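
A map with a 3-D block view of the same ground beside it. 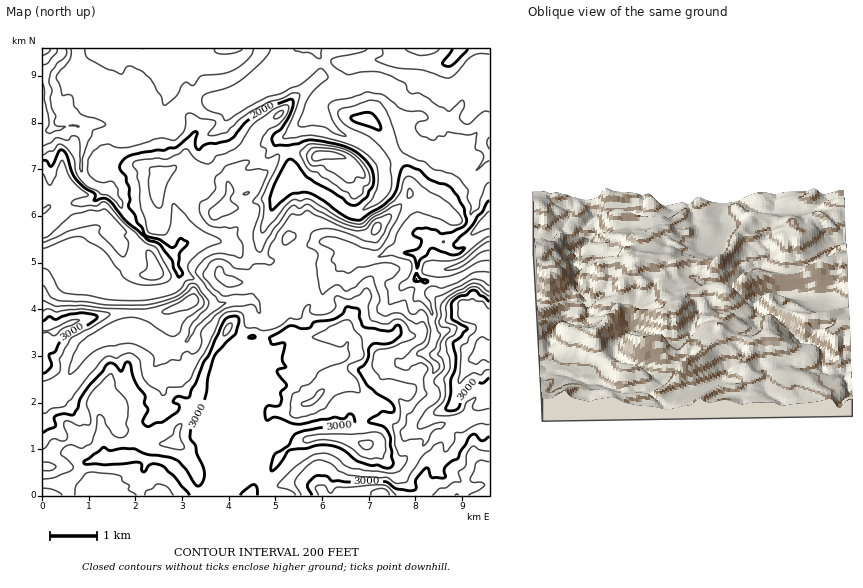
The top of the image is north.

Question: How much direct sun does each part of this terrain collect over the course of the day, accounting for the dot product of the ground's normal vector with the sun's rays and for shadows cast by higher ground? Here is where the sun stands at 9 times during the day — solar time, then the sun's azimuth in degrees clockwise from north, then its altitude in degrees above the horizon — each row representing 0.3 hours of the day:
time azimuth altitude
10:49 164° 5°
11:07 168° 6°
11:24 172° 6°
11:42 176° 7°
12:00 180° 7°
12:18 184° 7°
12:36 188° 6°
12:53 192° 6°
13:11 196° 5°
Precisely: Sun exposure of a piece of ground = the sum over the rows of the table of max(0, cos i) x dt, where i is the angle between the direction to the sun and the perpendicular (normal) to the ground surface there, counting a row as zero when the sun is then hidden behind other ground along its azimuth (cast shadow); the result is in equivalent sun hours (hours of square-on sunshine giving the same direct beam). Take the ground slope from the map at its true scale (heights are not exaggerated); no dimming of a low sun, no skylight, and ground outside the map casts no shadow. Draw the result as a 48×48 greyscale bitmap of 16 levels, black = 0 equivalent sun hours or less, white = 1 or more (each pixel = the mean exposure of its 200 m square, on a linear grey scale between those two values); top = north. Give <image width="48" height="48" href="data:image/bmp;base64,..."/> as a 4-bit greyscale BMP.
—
<image width="48" height="48" href="data:image/bmp;base64,Qk32BAAAAAAAAHYAAAAoAAAAMAAAADAAAAABAAQAAAAAAIAEAAATCwAAEwsAABAAAAAAAAAAAAAAABEREQAiIiIAMzMzAERERABVVVUAZmZmAHd3dwCIiIgAmZmZAKqqqgC7u7sAzMzMAN3d3QDu7u4A////AAATNEMhEREBd1MhFCAWpwEREhAAIQAQAUVQFVMhAAADuERCA5U0EAAAAAAAMAAFh//nAAABEAAYZFREEnqCAAAAAAAAAAABOBEhAAAAEQJ4EkREMjmoEAAAIiMgAAACEAAVYAATe87oIjRDQyKckgFM/XIAAAABAAFKyUrblmhxEjVUNSE7///7VUIAAAAAAABGNpqoMAAjM0RDN2IQFEMQAAEAAAAAAAFABHdSEAAoZEQzRoimAAAAAANxMwAAAAAAFWVWcwADlkQ0RKzf6EAAAClUBd5wAAAARmU0MhMRaFQ0QgA3zrYiE2RaQBjTFQAABHMTRBAgWFREQgMgBrupcgGKogBZITAAADMRAAAAJVRERDEAAVzaEANCQCOKqeUAAAIRABAABFVURWhgABNBAAAAIjI8/sgQAAACEAAABHVUVUICAAABMAAAJAAr/0MwAAAAEQAAAYZWd0SGMQAJ0wAAAVQ1nGyCAAAAAAAAAIp5d4QkZURDOsqHIDZhNpvIIAAAACYwAC64l2hEeahkX//+9BMQEFj/5AAABYlyAAbBAAFAARVyAQFSMzAAAABL/5EBaal2EABCAAAAAAAgAAAAAGq8VQAAAUZWZnnfkQAAAAAAAAABAAAAADRmcgAAAAAAAAA60wAAAAAAAAAAEAAAAjIwAAAAAAAAAAAAADIBEjEAAAAAAAAAAwAAAAAAAAAAAAAABJZYlEMQAAAAAAAAAAAAAAAAAAAAFDAABVIANlZTMAAAAAAAFEEAAAAAAAARAhAAABEAAAJXQAAAAAARAhEAAAAAAAF1MwAAAAAAADUzMgAAAAAAAAAABFAAABh2QAAAAAAAACeVAAAAJjACEAAABDQAAnQTEAAAAAABEAJnQRA439QQAAAAAAFFVTRAA3MAEjEjUAAUrexyBbpkQzMQAVEDeYMAFEQjWv2ogwAANBAAACuWeHYwAVQAAAAAV4RndEiHUwAAAAAAAAGKiGIAABMwAAAAV4VmMAElIAAAAAAAAAApgwAAAAFCAAABRmdTIAJTiBAAAAACAAADEAAAAAEgAAAFZFlzMhIAB0AAAAOnQAAAAAAAAAEgAABGZDaZcxAhAXEAAHuJQAAAAAAAAAAAAAAkQQAkEAACEBMAj+qlAAAAAAAAAAAAAAAAAAAAAAAAEAIiRpYgAAAAAAAAAQAAAAAAAAAAAAAAQQAAAAAAAAAAAAAAAgAAAAAAAAAAAAAANyAAAAAAASEAAAAAERAAAAAQAAAAAAAABfsQAAAAJTAAAAAREgAAATQyAAAAAAAAAE+AAAAAIhAAARIjUwEBJGQhAAAAAAAAAABhAAAAAAAAAUQzVwESJEIREAAAAAAAAAACAAAAAAASM0VURhRDRTISEAAAAjEAAAAAEAAAAAEzRFdlRCVVZBEiEAAAASMxAAAAAAAAABRVaKuXVBA2UREiEQAREAACEAAAAAABJJztzd7IZsEEEBEhABEiIQAAEQAAAAATV5qFMjfrmIUUMyIQAkMiEkdRAgAAAAAAACEAAACNug=="/>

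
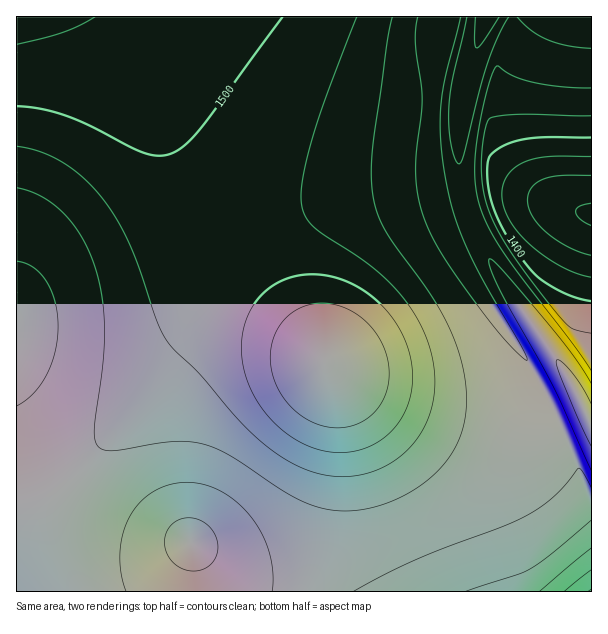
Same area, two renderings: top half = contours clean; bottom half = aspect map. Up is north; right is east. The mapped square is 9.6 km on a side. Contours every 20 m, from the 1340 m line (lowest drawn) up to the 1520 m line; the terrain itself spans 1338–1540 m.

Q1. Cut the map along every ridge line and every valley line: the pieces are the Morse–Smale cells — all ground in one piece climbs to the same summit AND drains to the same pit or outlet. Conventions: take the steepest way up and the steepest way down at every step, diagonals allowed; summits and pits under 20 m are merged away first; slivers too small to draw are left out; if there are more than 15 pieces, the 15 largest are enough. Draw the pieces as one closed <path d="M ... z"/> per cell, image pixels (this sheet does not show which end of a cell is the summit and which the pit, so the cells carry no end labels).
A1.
<path d="M438 187l-88 12-47 12-43 21-23 16-13 13 95 92 6 9 9 24 3 21-3 76-6 42-15 51-1 15 279 1 1-88-32-79-19-41-66-105-21-40-9-24z"/><path d="M237 334l-30 2-21 12-72 84-51 52-15 13-4 7 2 12 15 45 5 31 246-1 1-15 15-51 6-42 3-42 0-34-3-21-11-26-39-16z"/><path d="M446 16l-344 0 0 2 25 39 24 47 17 40 18 57 12 27 12 18 14 16 13-14 23-16 43-21 47-12 89-13-5-30 0-46 5-39 7-38z"/><path d="M101 16l-85 1 1 317 7-4 14-4 79 0 24-2 20-6 21-14 41-41-18-23-13-24-24-72-17-40-24-47z"/><path d="M224 262l-42 42-21 14-20 6-24 2-79 0-14 4-8 5 1 169 25-5 21-15 70-73 47-57 23-17 10-3 24 0 18 3 29 7 40 15-45-46z"/><path d="M591 16l-103 0-2 2-17 53-9 45-2 51 4 24 5 17 27-9 1 1 8-2 25 0 29 6 31 10 4-1z"/><path d="M528 198l-25 0-8 2-1-1-28 10 8 21 16 31 74 108 27 55 1-209-35-11z"/><path d="M465 208l-20 7 9 24 21 40 66 105 19 41 31 79 1-79-28-56-74-108-16-31z"/><path d="M486 16l-40 1 0 16-7 38-5 39 2 61 4 27 6 16 20-7-8-40 2-51 9-45z"/><path d="M47 496l-14 6-17 2 1 88 49-1 0-10-5-20-15-45-2-12z"/>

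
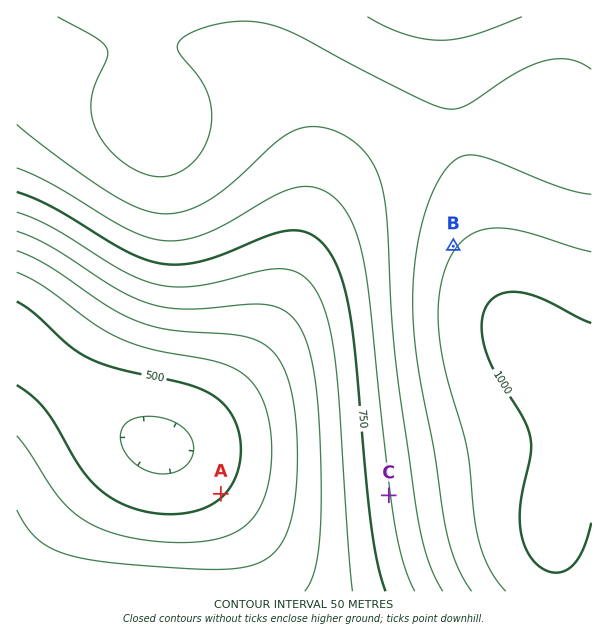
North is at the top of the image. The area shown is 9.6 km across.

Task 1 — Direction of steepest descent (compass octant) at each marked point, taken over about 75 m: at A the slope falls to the NW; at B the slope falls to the NW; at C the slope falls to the W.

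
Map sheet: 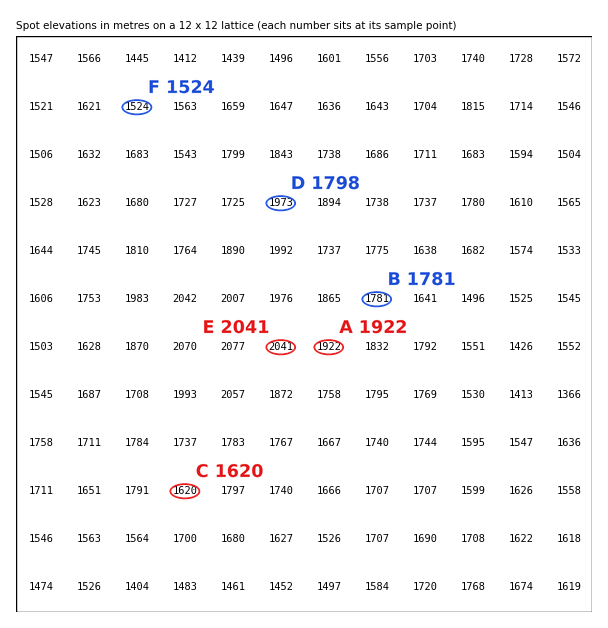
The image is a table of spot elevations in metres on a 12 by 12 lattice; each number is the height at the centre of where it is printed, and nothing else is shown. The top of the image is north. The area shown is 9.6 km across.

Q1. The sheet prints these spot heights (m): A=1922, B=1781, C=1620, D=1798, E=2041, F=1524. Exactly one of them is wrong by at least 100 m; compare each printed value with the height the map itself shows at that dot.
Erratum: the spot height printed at D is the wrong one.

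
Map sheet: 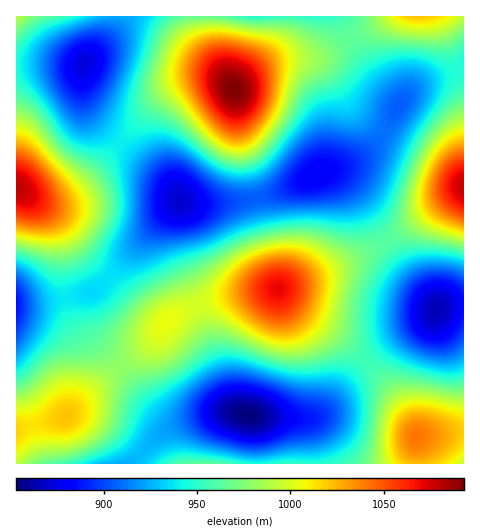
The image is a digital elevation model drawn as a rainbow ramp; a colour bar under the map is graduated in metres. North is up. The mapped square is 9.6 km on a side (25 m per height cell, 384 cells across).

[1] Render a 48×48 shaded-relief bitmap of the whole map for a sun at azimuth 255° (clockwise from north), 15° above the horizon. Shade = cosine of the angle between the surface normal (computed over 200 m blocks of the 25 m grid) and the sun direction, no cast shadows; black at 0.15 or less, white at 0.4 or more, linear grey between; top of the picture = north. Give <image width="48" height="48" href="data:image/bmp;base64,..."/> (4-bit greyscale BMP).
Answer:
<image width="48" height="48" href="data:image/bmp;base64,Qk32BAAAAAAAAHYAAAAoAAAAMAAAADAAAAABAAQAAAAAAIAEAAATCwAAEwsAABAAAAAAAAAAAAAAABEREQAiIiIAMzMzAERERABVVVUAZmZmAHd3dwCIiIgAmZmZAKqqqgC7u7sAzMzMAN3d3QDu7u4A////AFVndmZmd3eIdlVDMzRWVVVmd4mruYdlVVVnd2VVVWZ3dlRDM0VmZlZniJq8uoZlVVZ3d2VURFVmZUQzM0VndmZ4iZvMuoZVVWZ3d2VEREVWZUMzRFZ4h3d4mavMuXZVVWZ3dlRDM0RVVEMzRWeIiHeImrvMuXZVVWd3dlRDM0RVVDM0VmeJmIiJmrvLqGVURWeIdlRDM0VVVENEVniZmYiJmru6l2VERXiIdlVERFVlVERFZ4maqZiImqqphlVERYiIdlVURVZmVURVaImqqZiImamYdlREVYmYdlVVVmd2VVVWeJqqqYh4iJiHZUREVpmYdmZmZ3d2ZVVWeJqqmYd3eIdlVERFZ5mYdmZneIh3ZVVWeaqqmHdmZ2ZUQzNFd5mYd2d3iIiHZVVniaqql2ZmZlVDMzNGeJmYh3d4iJiHZVVnmquph2VVVUQzMjRWiKqZh3d4iZmHZVZ4mrupdlREREMzIjRXiaqph3Z3iZmHZmZ4mrqodkQzMzMzIjRniaqph2Z3iZmHdmZ5qqqYdUMzMzMzIjRnibuphmZ3iIiHdmeJqqqYZUMzMzQzMzRnmbupdmZ3iIiHd3eJqqmXZDMiMzRDM0Vombuph2Z3d3d3d3eJqqmHZDIiM0RENEV4mbuph2ZmZnd3d3iJmZmHVDIjM0RERFZ4maqph2VVVWZ3d3eImZh2VDMzNEVVVWeImaqph2VERVZnd3d4iId2VDMzRFVVZneJmqqYdlRDRFVmZmd4iHd2VEM0RVZmd4iZqqmXZUQzM0RVVmd4h3dmVURERWZneJmaqpmGVUMzIzNEVmeIh3dmZVREVWd4maqqqphlRDMyIiM0VniIh3dmZVVVVmeIqru7qodUMzMiISI0VniIh3dmVVVVZneJq8y7qnZDIiIiESI0V4mZiHdlVVZmd3iavMzLqWUyIiIiIiI0Z4mpmHdlVVZnd4iavN3LqVQhESIzIjNFaJqqqYZURVZ3eIiavN3LmEMRESMzM0RFeKvLqXZERFZ3iIiZq83LmDIQATRERUVWebzMuXUzNFZ3iIiJq8zLmDIQAjRWZlVmir3duWQyI0Z3iIiImry6hzIQEkVnd2Znms3duWMiI0VniId4mru6h0MQEkZ3h3d4m83cuFMhIkVniHdniauqh0MREkZ4iIiIq83cqFMhEjVnh2ZWeJqpiEMRE1eJmZiZq93cqFMRETVnd2VVaJqpiEMhI1eJmpmarM3Ll1MQATVndlVVZ4mpiEMiI1eJqqqqu8zKl1MQATVmZlVVZ4mph0MiJFeJqru7u8y6hkIQEjVmZVVVZ4mZh0MyNFeJq7u7u7updUMREkVmVVVWZ4mZh0MzNFeJq7u7u7qYZUMhI0VVVVVmZ4iYd0QzNFeJqru7uqqXZEMiI0VVVWZmd4iYdkRERWeJqqu7upmGVDMzM0RVVmd3eIiHZkRFVWeJmaq7qYh1QzMzNERVZneIiIiHZURVZmd4iZqqmHZUMzNEREVWZ3iZmYh2VUVWZmZ3eImZh2VUMzRVVVVmd4mqqZh2VQ=="/>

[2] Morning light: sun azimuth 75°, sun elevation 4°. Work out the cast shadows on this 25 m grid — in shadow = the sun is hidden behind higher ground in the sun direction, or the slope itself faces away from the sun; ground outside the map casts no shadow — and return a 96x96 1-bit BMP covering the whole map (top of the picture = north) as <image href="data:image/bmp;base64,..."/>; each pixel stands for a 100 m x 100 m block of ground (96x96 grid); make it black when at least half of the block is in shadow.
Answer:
<image width="96" height="96" href="data:image/bmp;base64,Qk2+BAAAAAAAAD4AAAAoAAAAYAAAAGAAAAABAAEAAAAAAIAEAAATCwAAEwsAAAIAAAAAAAAA////AAAAAAAAAAAAAAAAAAB/gAAAAAAAAAAAAAD/wAAAAAAAAAAAAAH/wAAAAAAAAAAAAAf/wAAAAAAAAAAAAA//wAAAAAAAAAAAAB//wAAAAAAAAAAAAB//wAAAAAAAAAAAAB//wAAAAAAAAAAAAB//wAAAAAAAAAAAAB//gAAAAAAAAAAAAA//gAAAAAAAAAAAAAf/AAAAAAAAAAAAAAP+AAAAAAAAAAAAAAH4AAAAAAAAAAAAAAAgAAAAAAAAAAAAAAAAAAAAAAAAAAAAAAAAAAAAAAAAAAAAAAAAAAAAAAAAAAAAAAAAAAAAAAAAAAAAAAAAAAAAAAAAAAAAAAAAAAAAAAAAAAAAAAAAAAAAAAAAAAAQAAAAAAAAAAAAAAB4AAAAAAAAAAAAAAD4AAAAAAAAAAAAAAD4AAAAAAAAAAAAAAH4AAAAAAAAAAAAAAHwAAAAAAAAAAAAAAHwAAAAAAAAAAAAAAHwAAAAAAAAAAAAAAHgAAAAAAAAAAAAAAHAAAAAAAAAAAAAAAAAAAAAAAAAAAAAAAAAAAAAAADwAAAAAAAAAAAAAADwAAAAAAAAAAAAAADwAAAAAAAAAAAAAAD4AAAAAAAAAAAAAADwAAAAAAAAAAAAAADwAAAAAAAAAAAAAADwAAAAAAAAAAAAAADwAAAAAAAAAAAAAABgAAAAAAAAAAAAAAAAAAAAAAAAAAAAAAAAAAAAAAAAAAAAAAAAAAAAAAAAAAAAAAAAAAAAAAAAAAAAAAAAAAAAAAAAAAAAAAAAAAAAAAAAAAAAAAAAAAAAAAAAAAAAAAAAAAAAAAAAAAAAAAAAAAAAAAAAAAAA//gAAAAAAAAAAAAP//gAAAAAAAAAAAA///gAAAAAAAAAAAB///AAAAAAAAAAAAD///AAAAAAAAAAAAD///AAAAAAAAAAAAH///AAAAAAAAAAAAD///AAAAAAAAAAAAD///AAAAAABwAAAAB///AAAAAAf+AAAAA///AAAAAA//gAAAAf//AAAAAB//wAAAAP//AAAAAD//wAAAAH/+AAAAAH//wAAAAD/+AAAAAH//wAAAAB/+AAAAAP//wAAAAA/+AAAAAP//wAAAAAf8AAAAAf//wAAAAAH8AAAAAf//gAAAAAD8AAAAA///gAAAAAB4AAAAA///gAAAAAAAAAAAB///gAAAAAAAAAAAD///gAAAAAAAAAAAH///AAAAAAAAAAAAP///AAAAAAAAAAAA////AAAAAAAAAAAD///+AAAAAAAAAAAD///+AAAAAAAAAAAH///8AAAAAAAAAAAH///8AAAAAAAAAAAH///4AAAAAAAAAAAH///wAAAAAAAAAAAH///wAAAAAAAAAAAD///AAAAAAAAAAAAB//4AAAAAAAAAAAAA//wAAAAAAAAAAAAAP/wAAAAAAAAAAAAAD/gAAAAAAAAAAAAAB/AAAAAAAAAAAAAAAOAAAAAAAAAAAAAAAAAAAAAAAAAAAAAAAAAAAAAAAAAAAAAAAAAAAAAAAAAAAAAAAAAAAAAAADAAA="/>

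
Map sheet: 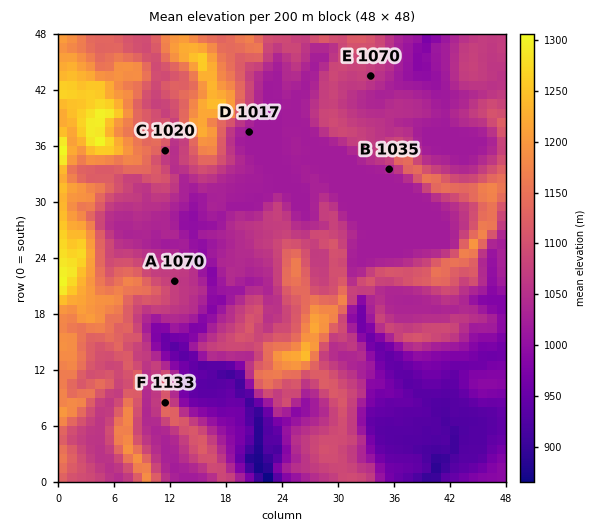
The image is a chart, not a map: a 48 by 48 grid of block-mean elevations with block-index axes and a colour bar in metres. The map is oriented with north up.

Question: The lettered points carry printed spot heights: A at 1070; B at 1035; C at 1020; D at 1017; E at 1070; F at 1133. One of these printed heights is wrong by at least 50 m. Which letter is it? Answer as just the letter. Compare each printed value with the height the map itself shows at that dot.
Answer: C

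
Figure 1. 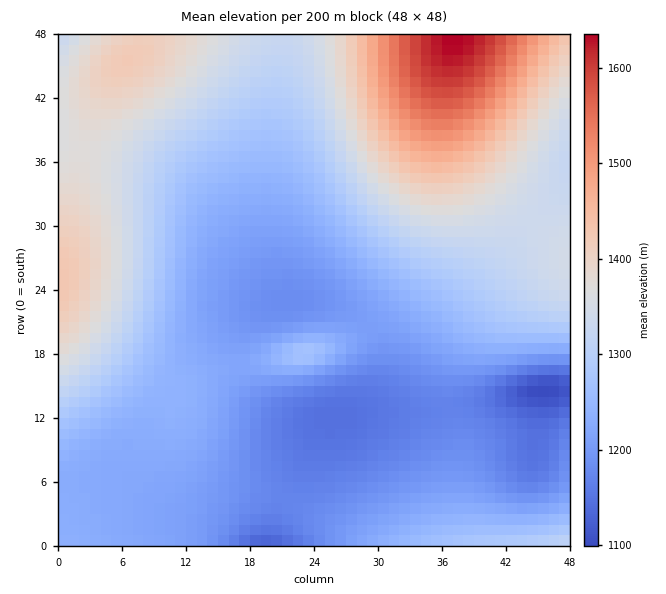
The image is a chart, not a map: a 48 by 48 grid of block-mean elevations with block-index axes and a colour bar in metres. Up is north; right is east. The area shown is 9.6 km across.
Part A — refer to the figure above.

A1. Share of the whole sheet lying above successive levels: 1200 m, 78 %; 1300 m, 39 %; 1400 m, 13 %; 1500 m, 5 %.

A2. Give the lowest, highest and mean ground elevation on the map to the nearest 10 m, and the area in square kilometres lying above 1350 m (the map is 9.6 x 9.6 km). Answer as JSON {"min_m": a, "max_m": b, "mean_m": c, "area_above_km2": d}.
{"min_m": 1100, "max_m": 1640, "mean_m": 1280, "area_above_km2": 22.4}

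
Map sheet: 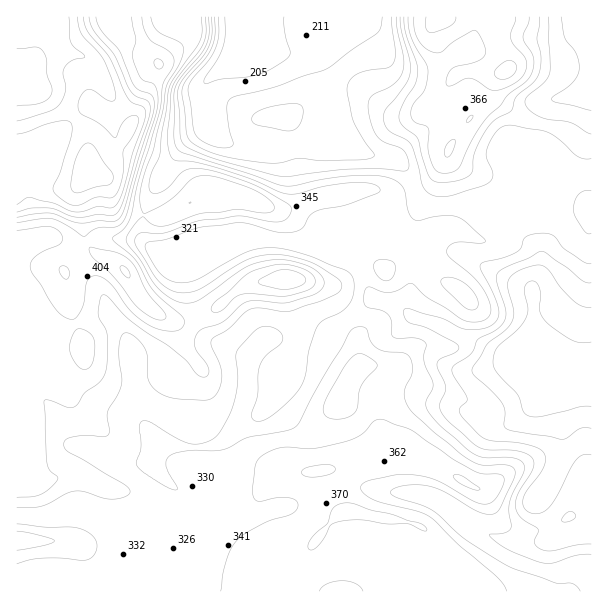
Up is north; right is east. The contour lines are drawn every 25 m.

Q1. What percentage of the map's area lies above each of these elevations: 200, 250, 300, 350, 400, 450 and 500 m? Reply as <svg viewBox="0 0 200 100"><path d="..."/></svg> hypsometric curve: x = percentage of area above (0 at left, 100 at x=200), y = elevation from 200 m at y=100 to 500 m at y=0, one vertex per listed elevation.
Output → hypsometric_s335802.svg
<svg viewBox="0 0 200 100"><path d="M193 100l-21-17-29-16-66-17-53-17-10-16-2-17"/></svg>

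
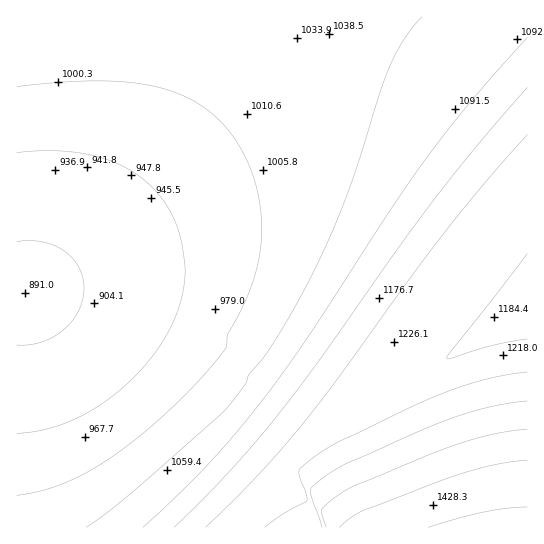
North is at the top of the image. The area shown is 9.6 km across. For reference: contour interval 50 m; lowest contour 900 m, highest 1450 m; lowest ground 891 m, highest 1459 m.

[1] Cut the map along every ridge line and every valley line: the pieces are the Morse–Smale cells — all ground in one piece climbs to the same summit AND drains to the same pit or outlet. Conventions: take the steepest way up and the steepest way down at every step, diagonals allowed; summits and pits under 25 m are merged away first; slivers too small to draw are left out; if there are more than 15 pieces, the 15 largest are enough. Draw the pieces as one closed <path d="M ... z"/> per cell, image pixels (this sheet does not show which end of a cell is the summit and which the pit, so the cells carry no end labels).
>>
<path d="M527 16l-511 1 1 511 378-1-19-49-27-60 127-165 41-52 11-10z"/><path d="M527 192l-10 9-41 52-127 165 46 110 133-1z"/>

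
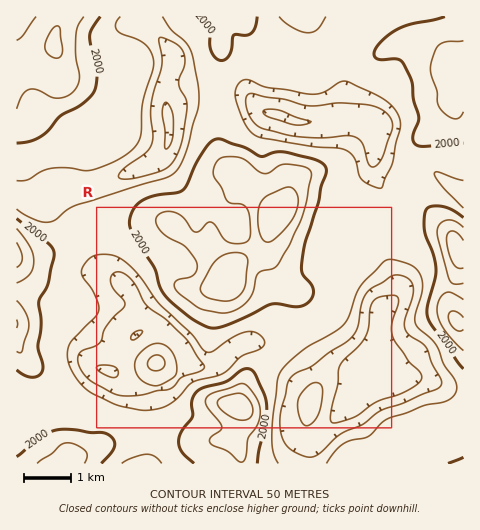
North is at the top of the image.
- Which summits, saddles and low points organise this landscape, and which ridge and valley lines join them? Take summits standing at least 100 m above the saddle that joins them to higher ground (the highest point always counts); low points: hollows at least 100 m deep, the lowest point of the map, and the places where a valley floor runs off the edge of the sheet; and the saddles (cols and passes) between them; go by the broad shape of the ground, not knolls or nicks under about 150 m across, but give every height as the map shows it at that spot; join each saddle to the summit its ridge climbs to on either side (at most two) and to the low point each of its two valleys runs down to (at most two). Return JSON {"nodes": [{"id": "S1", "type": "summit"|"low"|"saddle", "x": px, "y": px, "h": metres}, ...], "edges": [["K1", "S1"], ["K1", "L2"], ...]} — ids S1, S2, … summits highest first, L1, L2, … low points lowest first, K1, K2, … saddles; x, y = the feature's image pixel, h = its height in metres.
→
{"nodes": [
{"id": "S1", "type": "summit", "x": 228, "y": 278, "h": 2147},
{"id": "S2", "type": "summit", "x": 237, "y": 405, "h": 2139},
{"id": "S3", "type": "summit", "x": 458, "y": 251, "h": 2130},
{"id": "S4", "type": "summit", "x": 17, "y": 256, "h": 2120},
{"id": "S5", "type": "summit", "x": 54, "y": 47, "h": 2111},
{"id": "L1", "type": "low", "x": 365, "y": 378, "h": 1827},
{"id": "L2", "type": "low", "x": 277, "y": 115, "h": 1845},
{"id": "L3", "type": "low", "x": 109, "y": 371, "h": 1845},
{"id": "L4", "type": "low", "x": 168, "y": 118, "h": 1845},
{"id": "K1", "type": "saddle", "x": 218, "y": 209, "h": 2034},
{"id": "K2", "type": "saddle", "x": 385, "y": 228, "h": 1987},
{"id": "K3", "type": "saddle", "x": 216, "y": 96, "h": 1985},
{"id": "K4", "type": "saddle", "x": 69, "y": 391, "h": 1982},
{"id": "K5", "type": "saddle", "x": 32, "y": 397, "h": 1981},
{"id": "K6", "type": "saddle", "x": 78, "y": 235, "h": 1976},
{"id": "K7", "type": "saddle", "x": 276, "y": 357, "h": 1973},
{"id": "K8", "type": "saddle", "x": 76, "y": 189, "h": 1924}],
"edges": [["K1", "S1"], ["K1", "L1"], ["K1", "L4"], ["K2", "S1"], ["K2", "S3"], ["K2", "L1"], ["K2", "L2"], ["K3", "S1"], ["K3", "L4"], ["K3", "L2"], ["K4", "S2"], ["K4", "S4"], ["K4", "L1"], ["K4", "L3"], ["K5", "S2"], ["K5", "S4"], ["K5", "L1"], ["K6", "S1"], ["K6", "S4"], ["K6", "L3"], ["K6", "L4"], ["K7", "S1"], ["K7", "S2"], ["K7", "L1"], ["K7", "L3"], ["K8", "S1"], ["K8", "S5"], ["K8", "L4"]]}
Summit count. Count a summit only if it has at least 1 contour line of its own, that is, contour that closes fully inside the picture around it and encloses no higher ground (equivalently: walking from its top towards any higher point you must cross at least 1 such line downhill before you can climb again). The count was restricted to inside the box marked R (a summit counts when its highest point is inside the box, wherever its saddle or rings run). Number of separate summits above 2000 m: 3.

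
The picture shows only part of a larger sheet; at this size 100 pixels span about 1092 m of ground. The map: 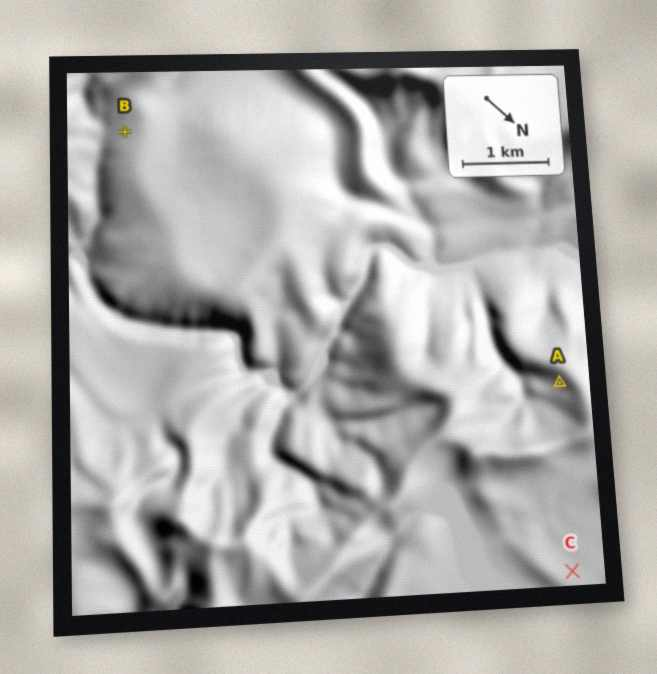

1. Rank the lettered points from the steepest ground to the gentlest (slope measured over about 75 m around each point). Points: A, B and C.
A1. A B C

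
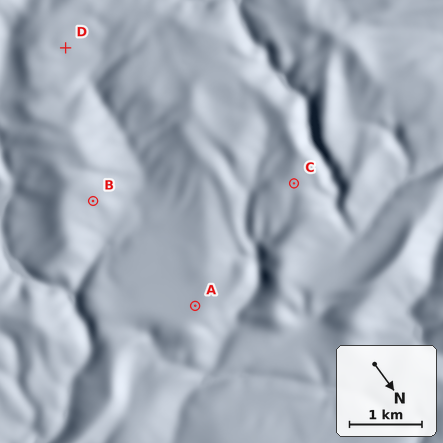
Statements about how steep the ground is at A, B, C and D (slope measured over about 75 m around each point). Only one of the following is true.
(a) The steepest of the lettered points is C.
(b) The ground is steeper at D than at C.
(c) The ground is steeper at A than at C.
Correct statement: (b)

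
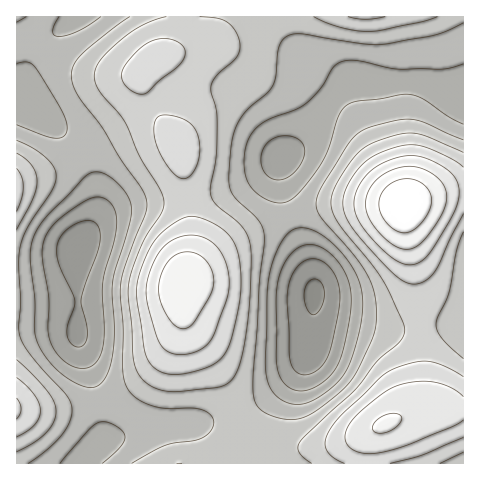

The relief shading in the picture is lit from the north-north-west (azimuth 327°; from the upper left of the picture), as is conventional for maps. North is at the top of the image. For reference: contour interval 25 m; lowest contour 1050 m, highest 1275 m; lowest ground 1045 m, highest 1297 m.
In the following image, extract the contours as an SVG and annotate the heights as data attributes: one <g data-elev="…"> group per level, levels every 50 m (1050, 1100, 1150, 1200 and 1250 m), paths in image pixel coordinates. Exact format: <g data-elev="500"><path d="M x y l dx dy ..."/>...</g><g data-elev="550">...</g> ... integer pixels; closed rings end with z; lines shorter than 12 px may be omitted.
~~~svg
<g data-elev="1050"><path d="M312 314l-6-8-2-13 4-10 4-3 3-1 4 1 3 4 2 13-5 14-4 3z"/></g><g data-elev="1100"><path d="M294 390l-6-3-5-5-4-7-2-8 0-80 4-17 9-15 11-9 12-1 8 2 8 6 8 8 7 10 7 20-1 23-8 39-8 18-9 10-11 7-10 3z"/><path d="M77 368l-9-4-8-7-7-9-4-9-1-11 1-30-6-36-1-14 6-16 11-12 26-19 7-3 7-1 7 2 6 5 3 7 2 10-2 18-12 44 1 59-3 13-6 9-8 4z"/><path d="M278 180l-8-3-7-6-2-10 1-10 5-8 7-5 10-2 10 1 6 4 4 4 1 7-2 7-4 8-7 7-7 5z"/></g><g data-elev="1150"><path d="M28 463l19-13 14-15 8-12 3-13-1-7-4-7-36-41-8-12-4-9 2-34-2-38 2-17 8-20 24-36 3-13-2-9-8-9-13-10-16-8"/><path d="M463 140l-39-18-18-3-14 2-25 7-10 6-8 9-29 46-3 10-1 8 6 11 33 39 15 23 4 13 2 14 0 15-2 13-15 32-8 14-12 12-23 18-12 6-13 3-15-3-14-6-5-5-2-5-2-18 6-100 5-47-1-8-4-7-23-22-6-12-1-12 2-29 3-13 4-10 10-14 19-15 5-7 4-11 3-29 4-7 5-5 14-1 59 9 21 1 53-9 28-12"/><path d="M130 17l-19 13-29 24-8 10-3 11 2 9 4 11 26 34 18 30 20 29 6 13-2 13-18 48-6 21 3 95 6 14 14 10 20 6 28 0 9 1 9 5 4 9-3 8-8 7-9 3-28 4-34 18"/></g><g data-elev="1200"><path d="M390 463l32-8 41-18"/><path d="M17 437l10-6 7-6 5-7 1-7-1-8-5-8-17-17"/><path d="M463 377l-22-12-16-4-23 5-18 8-43 42-14 18-2 10 2 7 6 7 11 5"/><path d="M166 374l12 0 16-2 15-5 11-7 5-7 5-10 8-34 3-17 0-18-2-17-4-13-6-9-8-7-12-7-13-4-8 0-7 2-13 8-9 9-12 17-9 28-1 19 8 54 3 7 5 6z"/><path d="M17 211l5-12 1-12-2-11-4-8"/><path d="M179 178l4 1 5-2 8-10 4-15-2-15-4-10-8-7-13-4-12-1-4 3-3 6 0 9 2 10 10 21 7 9z"/><path d="M463 167l-14-9-25-11-14-2-15 3-21 8-13 10-14 20-3 9-1 8 1 8 3 9 14 19 34 36 9 6 8 3 12-2 10-10 29-58"/><path d="M137 94l6 0 4-2 12-11 21-17 5-10 0-5-3-4-11-6-14 0-12 6-13 11-8 12-2 9 4 10z"/><path d="M348 17l17 2 20-2"/></g><g data-elev="1250"><path d="M377 433l9-1 9-4 6-7 0-5-4-2-6-1-13 6-6 8 1 4z"/><path d="M180 328l7 0 7-6 16-25 3-12 0-12-5-10-8-8-10-3-10 1-10 6-7 11-4 14 0 13 5 12 8 13z"/><path d="M402 249l11-1 11-8 16-22 6-16 0-12-5-9-12-9-13-5-17 1-16 7-12 11-5 14 1 13 7 14 15 15z"/></g>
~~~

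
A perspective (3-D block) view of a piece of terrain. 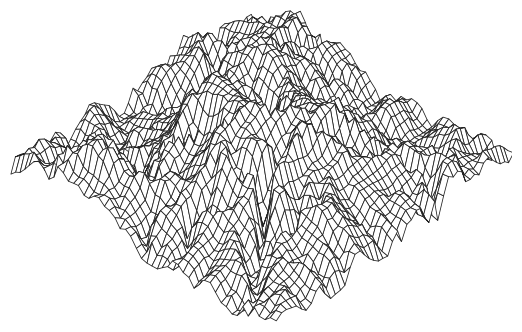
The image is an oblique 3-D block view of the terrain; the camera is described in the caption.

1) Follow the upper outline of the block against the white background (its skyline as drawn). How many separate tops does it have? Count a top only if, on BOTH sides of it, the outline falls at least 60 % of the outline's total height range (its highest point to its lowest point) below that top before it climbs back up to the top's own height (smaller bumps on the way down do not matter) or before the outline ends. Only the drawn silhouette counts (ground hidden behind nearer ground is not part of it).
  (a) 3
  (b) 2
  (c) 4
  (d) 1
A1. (d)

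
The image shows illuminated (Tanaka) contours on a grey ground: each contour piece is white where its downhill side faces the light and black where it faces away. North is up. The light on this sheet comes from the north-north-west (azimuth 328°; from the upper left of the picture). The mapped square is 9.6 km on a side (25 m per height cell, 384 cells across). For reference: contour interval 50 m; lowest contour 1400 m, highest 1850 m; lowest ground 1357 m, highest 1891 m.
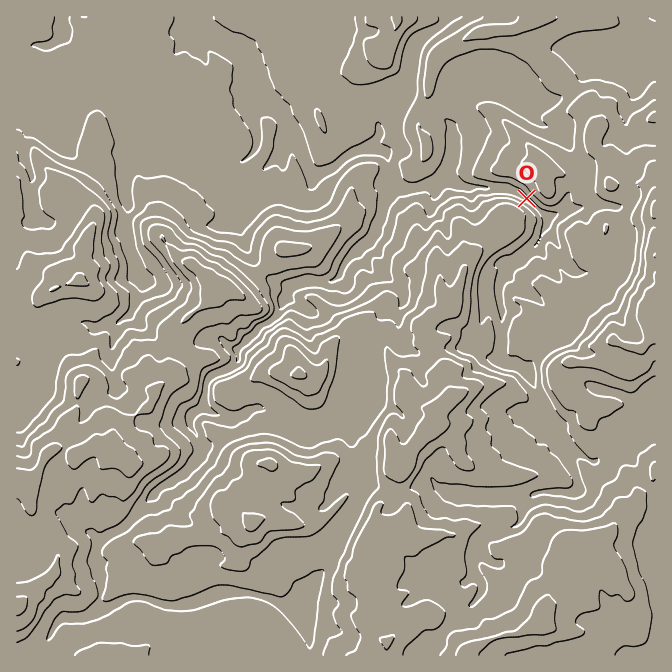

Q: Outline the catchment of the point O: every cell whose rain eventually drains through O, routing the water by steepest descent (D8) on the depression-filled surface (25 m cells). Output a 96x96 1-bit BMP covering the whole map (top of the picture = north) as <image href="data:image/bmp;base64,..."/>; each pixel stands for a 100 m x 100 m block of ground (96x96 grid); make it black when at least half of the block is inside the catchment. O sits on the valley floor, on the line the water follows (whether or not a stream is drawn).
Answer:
<image width="96" height="96" href="data:image/bmp;base64,Qk2+BAAAAAAAAD4AAAAoAAAAYAAAAGAAAAABAAEAAAAAAIAEAAATCwAAEwsAAAIAAAAAAAAA////AAAAAAAAAAAAAAAB//AAAAAAAAAAAAAA//gAAAAAAAAAAAAB//4AAAAAAAAAAAAD///wAAAAAAAAAAAD///8AAAAAAAAAAAD///+AAAAAAAAAAAD///+AAAAAAAAAAAD////AAAAAAAAAAAD////AAAAAAAAAAAH////AAAAAAAAAAAH////gAAAAAAAAAAH////gAAAAAAAAAAH////wAAAAAAAAAAP////wAAAAAAAAAAP////wAAAAAAAAAAH////wAAAAAAAAAAD////wAAAAAAAAAAD/////gAAAAAAAAAD/////4AAAAAAAAAH/////8AAAAAAAAAD/////8AAAAAAAAAD/////+AAAAAAAAAD//////gAAAAAAAAA//////wAAAAAAAAA//////wAAAAAAAAAf/////4AAAAAAAAAf/////8AAAAAAAAAP/////8AAAAAAAAAH/////8AAAAAAAAAH/////8AAAAAAAAAH/////8AAAAAAAAAD/////8AAAAAAAAAB/////8AAAAAAAAAA/////8AAAAAAAAAAf////8AAAAAAAAAAf////8AAAAAAAAAAf////8AAAAAAAAAAP////8AAAAAAAAAAH////8AAAAAAAAAAH////8AAAAAAAAAAH////8AAAAAAAAAAH////8AAAAAAAAAAH////8AAAAAAAAAAP////8AAAAAAAAAAP////8AAAAAAAAAAf////8AAAAAAAAAAf////8AAAAAAAAAA/////8AAAAAAAAAB/////8AAAAAAAAAB/////8AAAAAAAAAA/////8AAAAAAAAAAP////8AAAAAAAAAAH////8AAAAAAAAAAD////8AAAAAAAAAAD////8AAAAAAAAAAB////8AAAAAAAAAAB////8AAAAAAAAAAB////8AAAAAAAAAAB////8AAAAAAAAAAA////8AAAAAAAAAAAf///8AAAAAAAAAAAP///8AAAAAAAAAAAD///8AAAAAAAAAAAB///8AAAAAAAAAAAA///8AAAAAAAAAAAA///8AAAAAAAAAAAAf//8AAAAAAAAAAAAP//8AAAAAAAAAAAAH//8AAAAAAAAAAAAH//8AAAAAAAAAAAAB//4AAAAAAAAAAAAB/4AAAAAAAAAAAAAB34AAAAAAAAAAAAAAD4AAAAAAAAAAAAAABwAAAAAAAAAAAAAAAgAAAAAAAAAAAAAAAAAAAAAAAAAAAAAAAAAAAAAAAAAAAAAAAAAAAAAAAAAAAAAAAAAAAAAAAAAAAAAAAAAAAAAAAAAAAAAAAAAAAAAAAAAAAAAAAAAAAAAAAAAAAAAAAAAAAAAAAAAAAAAAAAAAAAAAAAAAAAAAAAAAAAAAAAAAAAAAAAAAAAAAAAAAAAAAAAAAAAAAAAAAAAAAAAAAAAAAAAAAAAAAAAAAAAAAAAAAAAAAAAAAAAAAAAAAAAAAAAAAAAAAAAAAAAAAAAAAAAAAAAAAAAAAAAAAAAAAAAAAAAAAAAAAAAAAAAAAAAAAAAA="/>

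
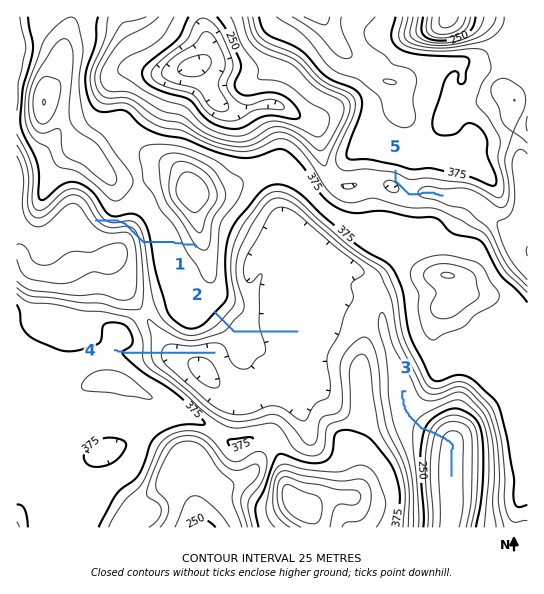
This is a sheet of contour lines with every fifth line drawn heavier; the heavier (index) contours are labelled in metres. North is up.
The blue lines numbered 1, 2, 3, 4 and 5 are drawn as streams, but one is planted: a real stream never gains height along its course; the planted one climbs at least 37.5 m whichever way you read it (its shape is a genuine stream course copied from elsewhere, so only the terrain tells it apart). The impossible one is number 1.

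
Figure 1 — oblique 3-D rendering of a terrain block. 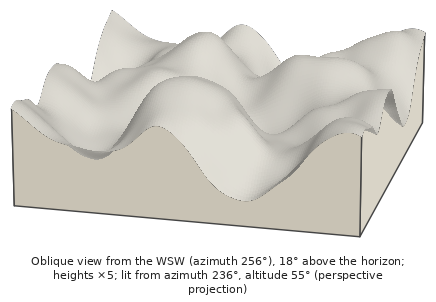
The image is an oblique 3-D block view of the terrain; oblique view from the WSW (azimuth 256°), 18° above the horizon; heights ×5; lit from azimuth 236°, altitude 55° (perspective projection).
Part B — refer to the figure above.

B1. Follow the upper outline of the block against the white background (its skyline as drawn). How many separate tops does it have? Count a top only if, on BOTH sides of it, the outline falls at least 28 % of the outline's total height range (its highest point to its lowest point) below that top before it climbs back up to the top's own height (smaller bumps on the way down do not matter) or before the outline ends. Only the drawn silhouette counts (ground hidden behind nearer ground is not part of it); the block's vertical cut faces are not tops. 1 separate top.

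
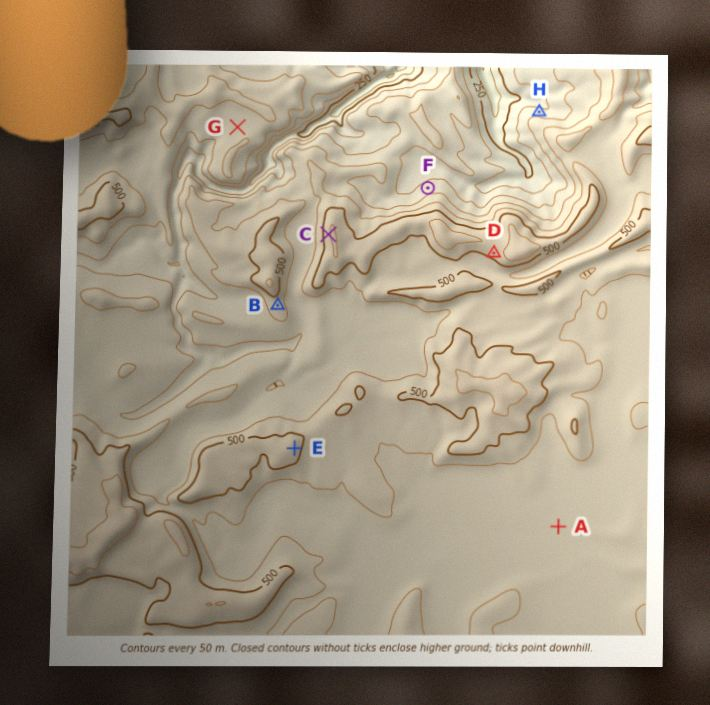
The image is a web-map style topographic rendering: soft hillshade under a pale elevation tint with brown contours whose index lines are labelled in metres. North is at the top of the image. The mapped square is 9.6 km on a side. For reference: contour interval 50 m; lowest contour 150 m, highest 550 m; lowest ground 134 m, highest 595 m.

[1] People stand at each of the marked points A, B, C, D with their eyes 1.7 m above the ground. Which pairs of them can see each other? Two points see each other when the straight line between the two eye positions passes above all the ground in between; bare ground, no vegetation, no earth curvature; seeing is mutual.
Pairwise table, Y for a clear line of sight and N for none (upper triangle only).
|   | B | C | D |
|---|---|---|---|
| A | N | N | N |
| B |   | Y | Y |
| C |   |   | N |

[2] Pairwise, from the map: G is above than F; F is above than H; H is below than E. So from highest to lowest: E G F H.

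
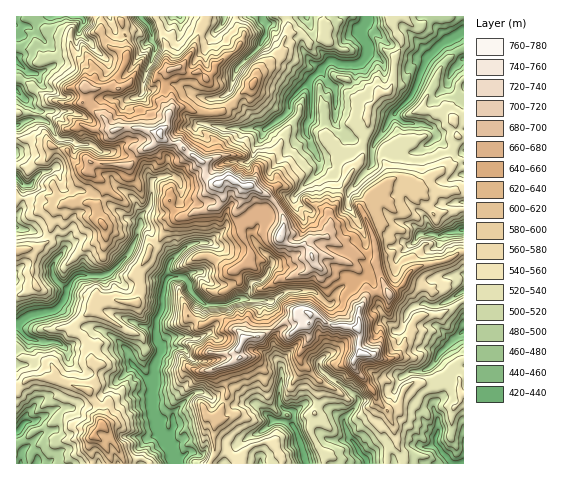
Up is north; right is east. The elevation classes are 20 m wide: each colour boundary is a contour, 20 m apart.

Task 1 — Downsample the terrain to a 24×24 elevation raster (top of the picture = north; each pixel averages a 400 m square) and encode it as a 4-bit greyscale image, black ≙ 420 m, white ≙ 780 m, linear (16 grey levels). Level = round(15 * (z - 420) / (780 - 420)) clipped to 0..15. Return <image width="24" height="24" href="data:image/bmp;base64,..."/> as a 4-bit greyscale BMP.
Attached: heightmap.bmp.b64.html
<image width="24" height="24" href="data:image/bmp;base64,Qk2WAQAAAAAAAHYAAAAoAAAAGAAAABgAAAABAAQAAAAAACABAAATCwAAEwsAABAAAAAAAAAAAAAAABEREQAiIiIAMzMzAERERABVVVUAZmZmAHd3dwCIiIgAmZmZAKqqqgC7u7sAzMzMAN3d3QDu7u4A////ACI1eFMSVVVBQxNDISNHlzETZUQzQjVTEyNGhjEUh2MkQ0ZkNERFZSE1Z1REVVdlRVZmYyFXmHZXZpdVVUVFYyFIvLdpasp1NCI1U0Emm8qrmtp1MhNFVUFXirrOzNhmQzIVZmJFRWasmsmFVFUTRWMzeGiJqauXZFQzQ2U1eqisyqp4dWVFdUZFaKrMy6lmVkVWh0aHeavauph0QlZ4l1equruoqIh2ZUZ4iHea3dyGdnh3ZkVpqZeL3bl1RVZ2ZVZ5mrq8uXZUNVRUVVZnq83JhkNDRENENTRpu7u4dlMyM1MjRSR6qXmod3UiM1UjRDNqqomZlodBIzRBMyNHiXaZhldTERJBIiNFeGRnZ1RkQxJCESIzd0RFVVJUQxJEIg=="/>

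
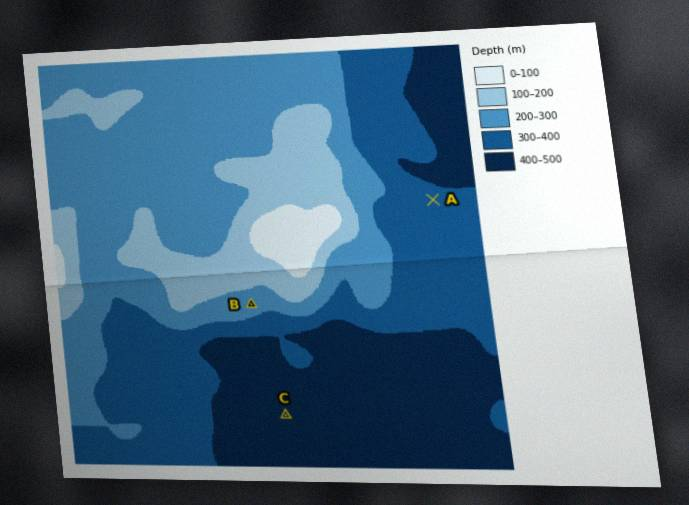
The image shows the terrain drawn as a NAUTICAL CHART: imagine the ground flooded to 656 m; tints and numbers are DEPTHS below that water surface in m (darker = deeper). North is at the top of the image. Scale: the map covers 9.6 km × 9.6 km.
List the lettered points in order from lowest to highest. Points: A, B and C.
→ C A B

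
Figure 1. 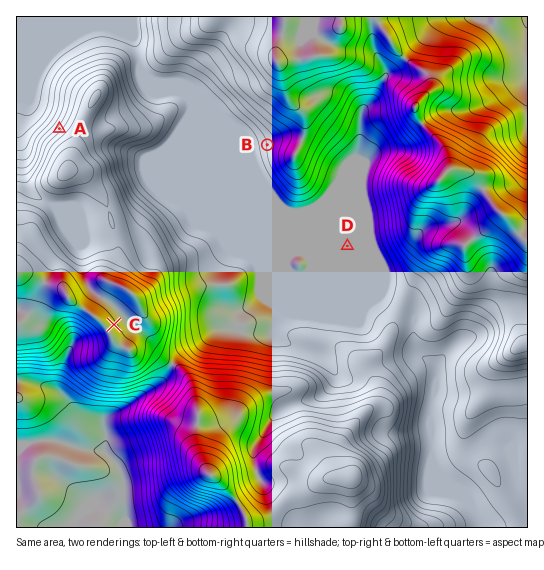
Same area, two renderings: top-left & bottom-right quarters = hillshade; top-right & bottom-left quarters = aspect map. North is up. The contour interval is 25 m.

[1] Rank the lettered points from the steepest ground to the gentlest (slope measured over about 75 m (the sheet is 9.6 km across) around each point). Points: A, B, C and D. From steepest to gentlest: A B C D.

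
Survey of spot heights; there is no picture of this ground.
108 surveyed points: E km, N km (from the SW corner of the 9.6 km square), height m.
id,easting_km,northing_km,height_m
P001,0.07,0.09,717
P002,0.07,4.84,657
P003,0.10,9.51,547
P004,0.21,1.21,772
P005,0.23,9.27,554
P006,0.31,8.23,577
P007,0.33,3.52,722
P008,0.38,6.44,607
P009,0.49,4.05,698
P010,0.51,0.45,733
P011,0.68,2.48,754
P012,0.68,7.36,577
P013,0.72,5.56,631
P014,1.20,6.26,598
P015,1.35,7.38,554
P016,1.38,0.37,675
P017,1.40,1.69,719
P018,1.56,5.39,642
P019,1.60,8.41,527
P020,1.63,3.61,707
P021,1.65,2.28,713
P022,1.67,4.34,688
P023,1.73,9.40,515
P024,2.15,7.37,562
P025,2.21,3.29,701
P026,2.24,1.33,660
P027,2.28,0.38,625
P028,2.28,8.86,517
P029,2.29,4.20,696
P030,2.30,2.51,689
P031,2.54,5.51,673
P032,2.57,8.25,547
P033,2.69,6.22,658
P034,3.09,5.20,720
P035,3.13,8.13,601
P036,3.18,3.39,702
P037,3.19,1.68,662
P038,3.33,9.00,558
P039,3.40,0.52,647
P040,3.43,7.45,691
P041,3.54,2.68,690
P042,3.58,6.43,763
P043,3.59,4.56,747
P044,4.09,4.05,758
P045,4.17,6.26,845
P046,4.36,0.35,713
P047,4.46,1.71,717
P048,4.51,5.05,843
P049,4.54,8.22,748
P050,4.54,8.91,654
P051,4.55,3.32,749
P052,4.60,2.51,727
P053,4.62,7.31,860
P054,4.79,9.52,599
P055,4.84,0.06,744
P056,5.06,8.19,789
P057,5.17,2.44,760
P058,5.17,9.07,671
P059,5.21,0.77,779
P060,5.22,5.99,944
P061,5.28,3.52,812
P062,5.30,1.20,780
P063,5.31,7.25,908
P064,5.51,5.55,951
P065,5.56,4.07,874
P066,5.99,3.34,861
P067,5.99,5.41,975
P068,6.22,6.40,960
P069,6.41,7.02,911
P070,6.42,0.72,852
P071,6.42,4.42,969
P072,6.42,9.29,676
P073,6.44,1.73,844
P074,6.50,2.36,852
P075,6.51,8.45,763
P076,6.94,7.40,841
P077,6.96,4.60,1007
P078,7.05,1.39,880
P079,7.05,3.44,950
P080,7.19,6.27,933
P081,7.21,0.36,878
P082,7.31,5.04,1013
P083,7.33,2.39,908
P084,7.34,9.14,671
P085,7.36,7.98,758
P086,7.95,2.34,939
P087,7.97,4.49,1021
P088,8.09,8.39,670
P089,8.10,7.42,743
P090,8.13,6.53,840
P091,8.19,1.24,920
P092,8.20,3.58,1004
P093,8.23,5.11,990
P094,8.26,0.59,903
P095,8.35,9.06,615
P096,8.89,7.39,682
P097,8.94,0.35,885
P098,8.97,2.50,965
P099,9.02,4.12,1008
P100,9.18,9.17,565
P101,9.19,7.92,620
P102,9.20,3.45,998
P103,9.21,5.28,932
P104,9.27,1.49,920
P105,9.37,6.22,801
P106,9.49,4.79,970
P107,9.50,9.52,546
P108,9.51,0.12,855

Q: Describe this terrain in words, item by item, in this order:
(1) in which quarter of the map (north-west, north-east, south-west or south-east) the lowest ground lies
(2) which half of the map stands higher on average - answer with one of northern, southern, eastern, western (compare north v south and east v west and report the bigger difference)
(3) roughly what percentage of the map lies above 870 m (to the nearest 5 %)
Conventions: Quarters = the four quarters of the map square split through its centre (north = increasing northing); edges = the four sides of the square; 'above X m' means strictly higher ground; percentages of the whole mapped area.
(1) Look to the north-west quarter for the lowest ground.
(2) Taken as a whole, the eastern half is higher than the western.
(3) Ground above 870 m makes up about 30 % of the sheet.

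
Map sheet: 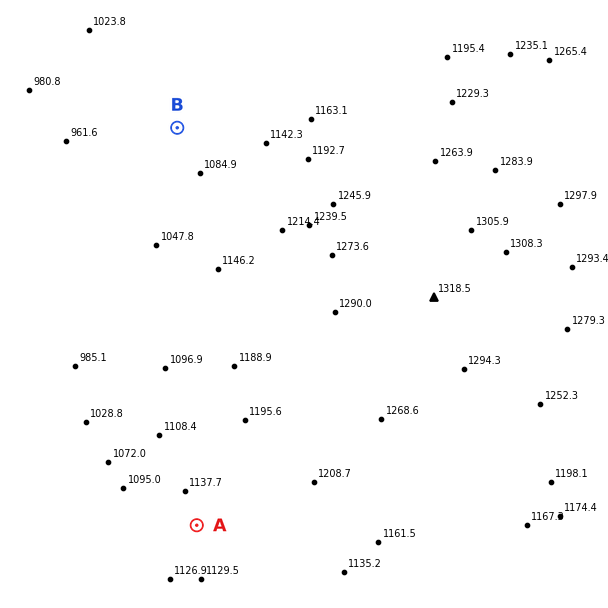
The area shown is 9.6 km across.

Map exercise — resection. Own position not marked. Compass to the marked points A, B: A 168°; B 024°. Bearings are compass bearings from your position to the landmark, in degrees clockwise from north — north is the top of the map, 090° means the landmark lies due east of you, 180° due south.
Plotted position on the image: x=133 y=227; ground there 1010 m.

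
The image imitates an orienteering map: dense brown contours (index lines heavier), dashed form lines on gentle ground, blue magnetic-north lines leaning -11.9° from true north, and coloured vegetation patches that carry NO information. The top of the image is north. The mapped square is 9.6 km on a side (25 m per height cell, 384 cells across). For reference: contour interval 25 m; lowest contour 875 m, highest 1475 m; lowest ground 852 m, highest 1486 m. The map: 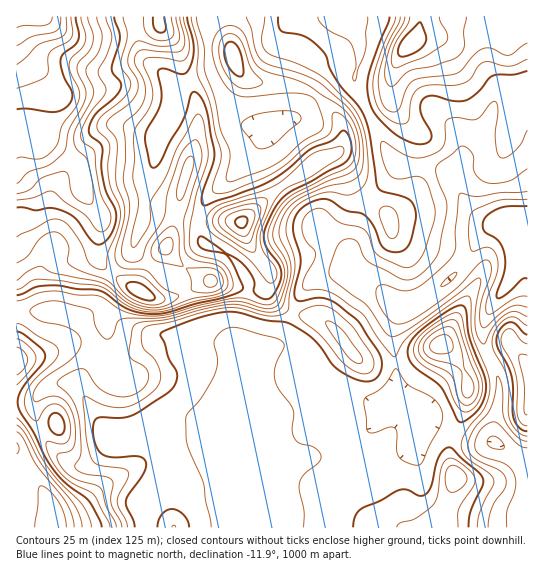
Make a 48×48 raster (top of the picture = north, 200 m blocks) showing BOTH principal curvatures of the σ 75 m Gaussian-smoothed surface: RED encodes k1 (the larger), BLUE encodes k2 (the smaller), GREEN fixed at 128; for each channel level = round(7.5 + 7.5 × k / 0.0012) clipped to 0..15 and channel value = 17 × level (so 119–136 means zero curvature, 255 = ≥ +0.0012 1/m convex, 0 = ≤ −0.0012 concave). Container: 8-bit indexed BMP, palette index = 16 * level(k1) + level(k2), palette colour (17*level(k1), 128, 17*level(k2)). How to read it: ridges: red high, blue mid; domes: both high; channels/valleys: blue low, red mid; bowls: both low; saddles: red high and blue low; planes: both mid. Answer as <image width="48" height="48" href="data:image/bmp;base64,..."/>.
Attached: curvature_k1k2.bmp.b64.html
<image width="48" height="48" href="data:image/bmp;base64,Qk02DQAAAAAAADYEAAAoAAAAMAAAADAAAAABAAgAAAAAAAAJAAATCwAAEwsAAAABAAAAAAAAAIAAABGAAAAigAAAM4AAAESAAABVgAAAZoAAAHeAAACIgAAAmYAAAKqAAAC7gAAAzIAAAN2AAADugAAA/4AAAACAEQARgBEAIoARADOAEQBEgBEAVYARAGaAEQB3gBEAiIARAJmAEQCqgBEAu4ARAMyAEQDdgBEA7oARAP+AEQAAgCIAEYAiACKAIgAzgCIARIAiAFWAIgBmgCIAd4AiAIiAIgCZgCIAqoAiALuAIgDMgCIA3YAiAO6AIgD/gCIAAIAzABGAMwAigDMAM4AzAESAMwBVgDMAZoAzAHeAMwCIgDMAmYAzAKqAMwC7gDMAzIAzAN2AMwDugDMA/4AzAACARAARgEQAIoBEADOARABEgEQAVYBEAGaARAB3gEQAiIBEAJmARACqgEQAu4BEAMyARADdgEQA7oBEAP+ARAAAgFUAEYBVACKAVQAzgFUARIBVAFWAVQBmgFUAd4BVAIiAVQCZgFUAqoBVALuAVQDMgFUA3YBVAO6AVQD/gFUAAIBmABGAZgAigGYAM4BmAESAZgBVgGYAZoBmAHeAZgCIgGYAmYBmAKqAZgC7gGYAzIBmAN2AZgDugGYA/4BmAACAdwARgHcAIoB3ADOAdwBEgHcAVYB3AGaAdwB3gHcAiIB3AJmAdwCqgHcAu4B3AMyAdwDdgHcA7oB3AP+AdwAAgIgAEYCIACKAiAAzgIgARICIAFWAiABmgIgAd4CIAIiAiACZgIgAqoCIALuAiADMgIgA3YCIAO6AiAD/gIgAAICZABGAmQAigJkAM4CZAESAmQBVgJkAZoCZAHeAmQCIgJkAmYCZAKqAmQC7gJkAzICZAN2AmQDugJkA/4CZAACAqgARgKoAIoCqADOAqgBEgKoAVYCqAGaAqgB3gKoAiICqAJmAqgCqgKoAu4CqAMyAqgDdgKoA7oCqAP+AqgAAgLsAEYC7ACKAuwAzgLsARIC7AFWAuwBmgLsAd4C7AIiAuwCZgLsAqoC7ALuAuwDMgLsA3YC7AO6AuwD/gLsAAIDMABGAzAAigMwAM4DMAESAzABVgMwAZoDMAHeAzACIgMwAmYDMAKqAzAC7gMwAzIDMAN2AzADugMwA/4DMAACA3QARgN0AIoDdADOA3QBEgN0AVYDdAGaA3QB3gN0AiIDdAJmA3QCqgN0Au4DdAMyA3QDdgN0A7oDdAP+A3QAAgO4AEYDuACKA7gAzgO4ARIDuAFWA7gBmgO4Ad4DuAIiA7gCZgO4AqoDuALuA7gDMgO4A3YDuAO6A7gD/gO4AAID/ABGA/wAigP8AM4D/AESA/wBVgP8AZoD/AHeA/wCIgP8AmYD/AKqA/wC7gP8AzID/AN2A/wDugP8A/4D/AIaGiLipl5eoucillIWXurmWhod3h3d3d3d3d4eHh4eIiIeXmJiXmJmYl4d2dnd3d3Z2h8i4l5eXl3V0dYaWp5eGhoeHh4d3d3d3d3d3h4eIiIeHh4eGh6emlpd3dnZ3h3d2p9i4pqenlWRUZXaGloaGh4eHh4eHh4d3d4eHh4eIiIeHh4eGdaa2lpeHdnaGhneHx+imlZa2tpZ2dXaGh4eHh4eHh4eHiIeHh4eHh4eHh3eHiIiHdJXXt5eXl5eXhXen98d0Y3WWt8enhoaGh4eHh4eHd3eHh4eHh4eHh4eHh3eHh4d2c4XZ29jHxrinhIfX53RgYoSGh6e3p5eGh4eHh3d3d3d3d3d3h4eHh4eHh4eHh4d2dJXq+8i2pqeWhbfnlXBxlaWFdnaXp5eHh3d3d3d3d3d3d3eHh3d3h4eHiIeHh3d3hZXmxXRkdYWThOm3gICmxpZ1ZXWGhoeHh3d3d3d3d3d3d4eHh3d3h4eHh4iIh3d3hpbFs3NTZHOStOqUkKbpt4VkZXaGhoeHh3d3d3d3h3d3h4eHh4eHh4eHh4eIiId3hoam1YVUVHOT5teQotrqmIR0dYaFhoaHh4d3d3d3d3d3h4eHh4eHh4eHh4eHiIiHh3aG1rZkc4Km+qVxldraloOEhoaWhYV2d3d3d3d3d3d3d3d3d4eHh4iHh4eHiIeHd3Z01daVkaG3+4RilcjIlIKFh5iYh4V1hoaHh3d3h3d3d3d3d3d3h4iHd3eHd4d3dnVzxvm2kICW+JVigqWlg4OHmJiZmJeGhoaHh3d3h4d3h4eHd3eHh4eGhYWGdoeHdnWEyvvJkHCF97Z0coKDZHWImKipqainl4eHh4eHh4iHh4eHh4eIh4aElaWFdoeGdWWFx/rKkHCF98mXhXV1dYWYmJeYqaiXl5eHh4eHh4iHh4eHh4iIhoSWuMiVhIaEhIWV1fengHCW98rIxqaXloWHl4aGh5iHdoeHh4eHh4eHh4eHh4eGhJbJ2bmlk5Slp6e25ueDgHPG6Lq4tranl4aHl5eGhYeHdnd3h4eHd4eHd3d3d3Z0hrjYuJiVk7TW6svI97eAkKfnx7iGhZaXl4aHmJiXhmWGhnd3d3d3d3eHd3d2dXR2p9i3l3eFk6TW+/vb2IWAsev5laaFdYaHh4aHmJeWc2BwgXN1dnZ3d3aFhHR1dYenyMioh3d1hIOUqOn513Vwoev6hJR1doeHd3eHh5SgkJCQkIBwcHFyc3KBkpOUtsjIyKiXl4d2ZXRyhKf496ZwgLf4lJJ0dXZ1hXV1g5Chttn66LaEcnBgYXOWyOXRxLi5qYeGloZ1ZXRzcYO39+ZzcJLGlqV0dHR0hIRjYZTZ+vr59vb298jF1OX47OiRgIaXl4Z1hoV1hYWEgnGE1vamYHCUprmGhXV2hoZ0lPf6+tmFg6TW+Pz488Sm1/iEYHOVhYV2hoV1hpeWhHJxhfb3hXF0pqiVtre3p7e39fXYuKVxYnWm2f3ZknJ12PungXSFdXZ2hoV1h6iYh4Vycqb4uIN0ppiWpbe3t7fJ1qN0lLGDlcXVx8m0gHK2+OvGooWHdnZ2hoaGl6iYmIeGgoTI2ZWEl4iHhYaHl5e3toNSc8XJ2MSTdIGQgJX15pellJWYh3Z2hpaXp6eYiJeXloOmyJWEl4iHdWV2doa2xpRhcqbr6pZTUXCBhPb0hHWGhYWXh3Zldpe4uJeIiIeHh4WVp5WFmIeXdnV2d4e46KZxcYS3+LdygaSWyfjFY2R1ZXWHloZmdXa4uZeHl4eHh3aFhoaGmIanh3V2doe46rmCcnSF1cWDodb5+/zYdXN1ZWV2hpaHhZa4uIeHmIiHh3d2dWV1lmWXl4V2dpbH2smUgnV2ttaEoNXp6vr4xnVkVGNldpeXlqa4qJeHmJiHh4WFdXR0g3WVhpaWqMjWt6eUg4WGp+iWgKGVh7f39tV1ZGNjdZeXlqaomJeXiJiXhZWXhnZ2hqinhoWWqcnHhnaFhIWFp/inc4Bxc4WW5vb2pnZzg5WWlpWGh4aXmJeGlJanp5enqJiHdnWFl9iodnZmdXWElvjXdnRyc4R1htf398iWhJSVppV1dneXqId0hZiYqKinmIeGhoWFltindoZ2dXV0hej4l4aEdHR1dHW39/jXppe2tpV1dnaWlYVkdoiHmJiHd5anqZeVprindoeHhoV0hMj5uJeVhXZ1dXR0l/n498rIpoR0dYWFlYaFhYd3h6iIh4aYuammpZe4p5eHhnV1hKfouJeVhYZ3dnVzhKfI1+nalnJzhYeXmJiWhXd3h6iYh3aHmLinhHOWp6eGdnV1hIbX14Z0hYd3d3eFhIR0lOfploBzhpeoqKiWdXeHh5iYh3Z2hqa2hXNyc4SVdnV1dXXH+IZzdnd3d3eHdnRkhffpk4CEp6e3mIeFdoeHhpeXh3Z2hpa2p4ZkZHSGl4WFdXW3+IVzdnd3d3d3dmV2x/i4kICmx7aWdoWFd4eGdYeXiIeHmJi5qZeWh4aGmJeFhXW36IVzhYWFdXV2dna298iUkJLJ2Zd2ZXWHh5eHdYaYmIeXl5i6ure2t6iXp5eVdXXHyIOClZaGhoaHl7fXx4VxgJbYyJdlZXaHh4eHdYWXmIeHhpe3qJaWp7m5uJaEdYbGloGDp8nH19fX2Ni4lnNjgpfYx5aFdnaGl5eHdnWFhYiHl6emhXR1hZaol4RzdabFdICV2OfGtqeol4aFhHV1gpbY14Z2h5eYmJeGhXWVhYeHl5eVdHSFlZWEY3Fjdca2coCn+caEZXaFhISFhoeGg4PH96eGlpeImId1hZiYh5eGhYSEhpeXiJd1coOFlufHgJDZ+qhkZXaGhoeImJeGdIKW+emol4aHmJeFhpiZhpeGhYant7eXmJiVoqap2Pi2kJLZ6aZ0ZXaHiJiHh4aHdoKDyfrJp6eomJaWlpiYl5eWmLjYt6aXmJiUo7jb+ciFcIO2xqWVdoWHh4d2doeHh4SBldfXl5eYh3aGl5iZl6a3ucq4dmV2hnV0g6jo1pVTYmSTo5WHh3Z2hoZ2d4eIh3ZjYrPll3Z3h4d2doeXdg=="/>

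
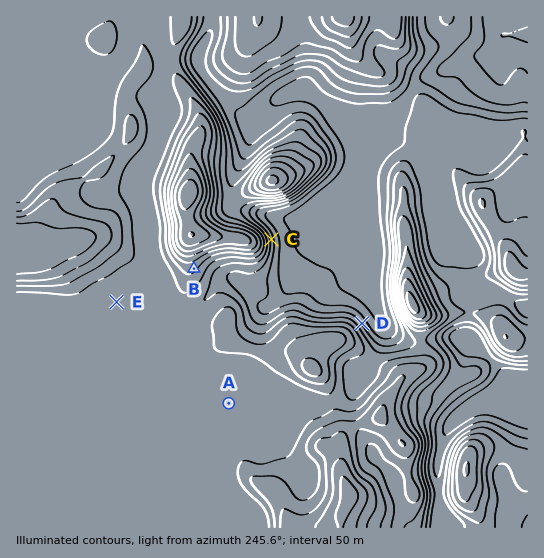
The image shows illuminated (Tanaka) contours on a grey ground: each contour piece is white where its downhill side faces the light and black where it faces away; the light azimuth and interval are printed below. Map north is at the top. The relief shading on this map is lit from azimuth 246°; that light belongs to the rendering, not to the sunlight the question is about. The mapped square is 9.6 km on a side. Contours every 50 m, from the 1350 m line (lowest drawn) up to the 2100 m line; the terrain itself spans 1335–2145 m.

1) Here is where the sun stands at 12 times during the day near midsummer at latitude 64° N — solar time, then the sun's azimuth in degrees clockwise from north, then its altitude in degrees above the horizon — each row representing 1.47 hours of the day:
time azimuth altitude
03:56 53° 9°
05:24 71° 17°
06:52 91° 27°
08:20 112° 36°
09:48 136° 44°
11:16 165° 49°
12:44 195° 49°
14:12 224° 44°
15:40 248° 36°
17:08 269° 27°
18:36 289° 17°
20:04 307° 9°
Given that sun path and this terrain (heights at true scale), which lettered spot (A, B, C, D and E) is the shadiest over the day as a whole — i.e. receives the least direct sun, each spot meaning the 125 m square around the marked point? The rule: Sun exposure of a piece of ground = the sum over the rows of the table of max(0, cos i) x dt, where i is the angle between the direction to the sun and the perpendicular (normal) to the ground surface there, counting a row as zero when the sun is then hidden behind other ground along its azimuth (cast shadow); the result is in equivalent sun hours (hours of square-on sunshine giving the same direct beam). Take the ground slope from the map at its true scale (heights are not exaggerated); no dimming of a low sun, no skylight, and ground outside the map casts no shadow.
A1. D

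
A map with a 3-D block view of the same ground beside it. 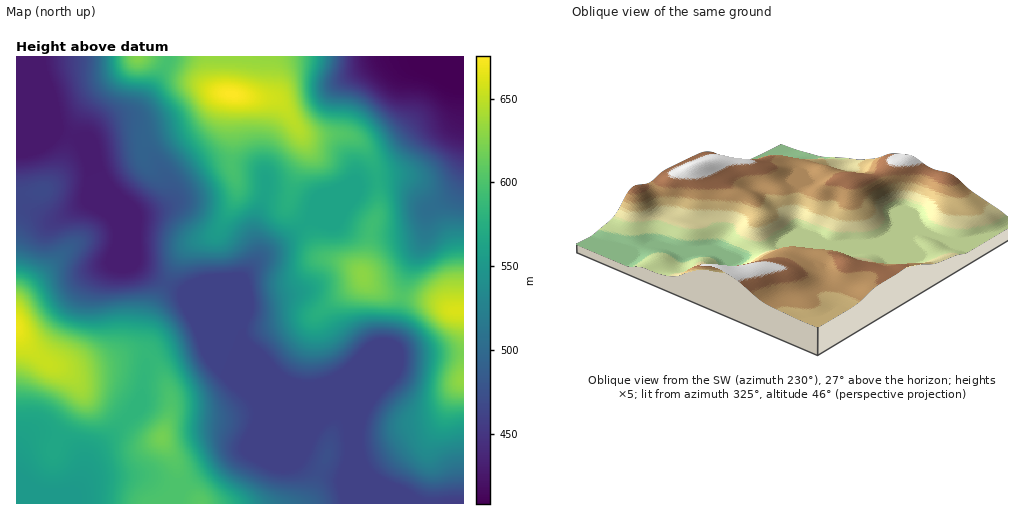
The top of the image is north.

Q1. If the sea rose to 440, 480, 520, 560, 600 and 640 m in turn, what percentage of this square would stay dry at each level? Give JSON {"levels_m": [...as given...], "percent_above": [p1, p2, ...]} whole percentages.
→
{"levels_m": [440, 480, 520, 560, 600, 640], "percent_above": [90, 66, 52, 38, 16, 5]}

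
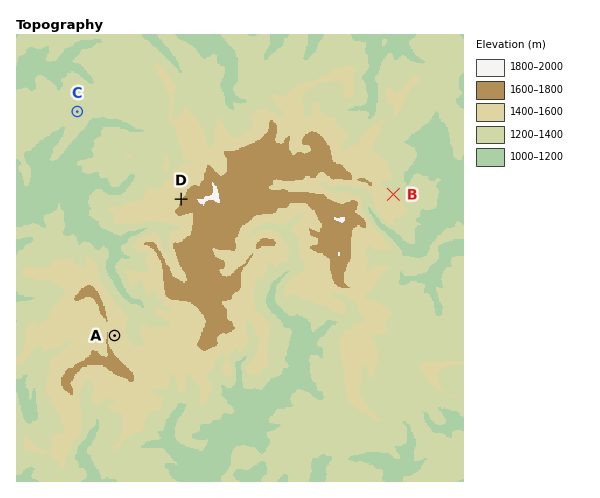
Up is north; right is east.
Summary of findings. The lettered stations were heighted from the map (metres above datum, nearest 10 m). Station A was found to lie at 1510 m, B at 1380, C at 1270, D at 1580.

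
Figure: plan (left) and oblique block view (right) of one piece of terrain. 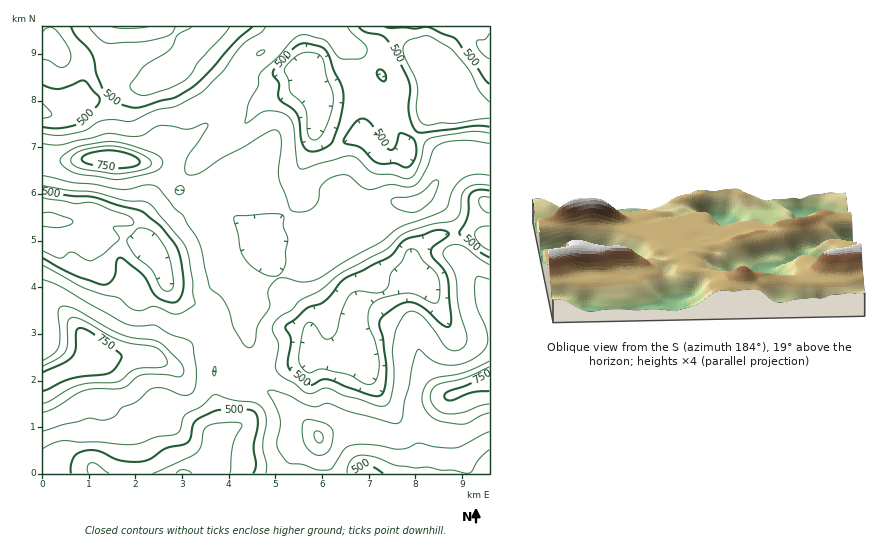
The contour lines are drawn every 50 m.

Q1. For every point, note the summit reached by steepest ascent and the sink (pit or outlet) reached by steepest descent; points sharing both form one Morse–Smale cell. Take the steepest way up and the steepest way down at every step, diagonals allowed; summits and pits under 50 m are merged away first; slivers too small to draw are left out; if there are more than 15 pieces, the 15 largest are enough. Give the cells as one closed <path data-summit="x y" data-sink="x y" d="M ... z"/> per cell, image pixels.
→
<path data-summit="114 158" data-sink="309 76" d="M332 26l-48 0-6 13-13 11-14 9-7 8-2 10 3 14-20 28-19 6-16 15-19 10-11 9-7 3-8 1 8 2 7 6 9 24 7 7 4 2 11-2 6 1 9 9 20-27 11 13 12 6 14 2 8-3 4-3 13 13 14-16-2-26 12-27 4-16 3 4 16 10 10 0 17-6 18 20 4 2 17-1 7-3 0-10 6-10-7-7-6-13 0-33-4-11-6-10-11-10-22-1-14-5z"/><path data-summit="88 359" data-sink="221 440" d="M215 333l-27 13-17 17-30-8-31 3-20-1-16 11-31 12-1 78 22-4 25 12 8 8 69 0 10-7 9-3 31-5 6-24-8-51 1-18 6-15z"/><path data-summit="114 158" data-sink="50 241" d="M110 158l-30 2-38-2 0 82 10 2 13-4 27 0-1 16 5 12 6 6 18 7 19 15 23-10 3-5 4 9 9 9 22 9 9 8 6 18 26-10 8-11-31-32-7-31-7-16 3-13-2-9-8-7-6-1-11 2-4-2-7-7-9-24-7-6z"/><path data-summit="489 380" data-sink="361 356" d="M453 234l-13 1-16 8-11 12 0 11 3 7-11 4-15 15-25 8-6 5-3 10 1 23-2 13 9 8 8 23 35 51 39-36 44-17 0-91-12-9-10-15-11-10z"/><path data-summit="114 158" data-sink="169 71" d="M283 26l-183 0 2 5 9 4 28 0 27-7 28 20-18 19-21 14-17 6-20-4-15 11 4 10 3 12 0 41 27 5 16 0 18-12 19-10 16-15 19-6 20-28-3-14 2-10 7-8 14-9 13-11 6-10z"/><path data-summit="415 204" data-sink="361 356" d="M429 198l-15 6-16-1-19 26-10 5-16 1-34 27-18-17-6-21-7-10-17 12-4 9-7 10-1 7 2 4 13 11 11 26 21 18 3 8 3 34 18 4 16-7 8 2 3-14-1-23 3-10 8-6 23-7 15-15 11-4-3-7 0-11 11-12 9-6 21-4-1-10-6-12z"/><path data-summit="415 204" data-sink="309 76" d="M316 128l-4 16-12 27 2 26-15 16 8 11 6 21 18 17 34-27 16-1 10-5 19-26 16 1 10-5 16-21 10-18 0-3-10-4-25-19-5 7-2 13-24 4-4-2-18-20-17 6-10 0-16-10z"/><path data-summit="88 359" data-sink="50 241" d="M92 238l-27 0-13 4-10-1 0 56 12 4 15 16 16 21 5 9 0 10 20 1 31-3 30 8 17-17 27-14-6-18-9-8-22-9-9-9-4-9-3 5-23 10-19-15-18-7-10-13z"/><path data-summit="114 158" data-sink="361 356" d="M226 185l-7 11-12 13-3 23 7 16 5 20 3 3 17 1 11 8-2 25 4 5-3 11 4 23-1 20 22 4 34-7 7-8-4-37-6-8-17-15-11-26-7-5-8-10 1-7 7-10 4-9 16-14-12-12-4 3-8 3-14-2-12-6z"/><path data-summit="319 437" data-sink="361 356" d="M351 350l-21 7-18-4-9 9-33 8-10 10-2 7 14 7 10 6 37 37 19-9 34 4 18 6 13-2 3-3-34-51-8-23-5-5z"/><path data-summit="59 49" data-sink="169 71" d="M99 26l-56 0-1 17 13 1 10 15 16 7 9 8 12 21 16-12 20 4 17-6 21-14 18-19-28-20-27 7-28 0-9-4z"/><path data-summit="489 380" data-sink="368 473" d="M489 381l-43 16-39 36 9 17 0 24 67-1 1-5 6-6z"/><path data-summit="319 437" data-sink="221 440" d="M257 386l-10 33-6 6-13 6-7 7-6 36 70 0 10-22 23-15-1-4-35-33z"/><path data-summit="489 49" data-sink="461 105" d="M471 26l-98 1 29 13 20 21 11-2 12 7 12 15 6 24 26 6 1-62-5-1-5-5z"/><path data-summit="114 158" data-sink="461 105" d="M373 26l-41 1 12 17 14 5 22 1 11 10 10 21 0 33 9 16 5 3 13-18 5-20 26-3-2-11-8-11-10-9-6-2-11 2-20-21z"/>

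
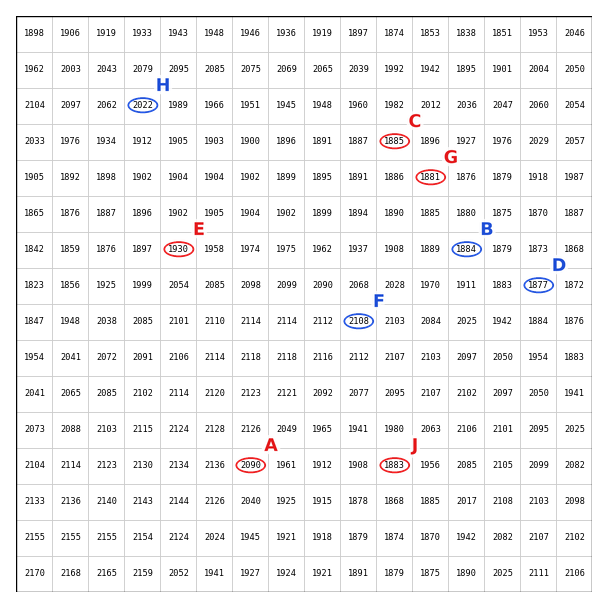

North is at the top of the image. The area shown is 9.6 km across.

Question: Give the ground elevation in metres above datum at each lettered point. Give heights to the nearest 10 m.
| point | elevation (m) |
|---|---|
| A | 2090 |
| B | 1880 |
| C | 1880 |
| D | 1880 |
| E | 1930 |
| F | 2110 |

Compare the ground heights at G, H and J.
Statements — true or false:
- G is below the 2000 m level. true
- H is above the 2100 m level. false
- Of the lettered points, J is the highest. false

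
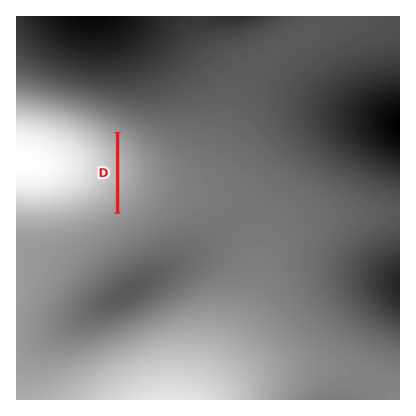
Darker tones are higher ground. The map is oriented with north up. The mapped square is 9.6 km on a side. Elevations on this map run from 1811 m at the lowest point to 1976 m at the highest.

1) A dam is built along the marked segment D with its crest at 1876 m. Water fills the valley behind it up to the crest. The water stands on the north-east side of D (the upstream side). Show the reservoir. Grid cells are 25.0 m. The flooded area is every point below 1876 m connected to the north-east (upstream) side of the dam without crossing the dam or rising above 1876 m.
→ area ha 72.4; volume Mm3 4.83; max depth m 18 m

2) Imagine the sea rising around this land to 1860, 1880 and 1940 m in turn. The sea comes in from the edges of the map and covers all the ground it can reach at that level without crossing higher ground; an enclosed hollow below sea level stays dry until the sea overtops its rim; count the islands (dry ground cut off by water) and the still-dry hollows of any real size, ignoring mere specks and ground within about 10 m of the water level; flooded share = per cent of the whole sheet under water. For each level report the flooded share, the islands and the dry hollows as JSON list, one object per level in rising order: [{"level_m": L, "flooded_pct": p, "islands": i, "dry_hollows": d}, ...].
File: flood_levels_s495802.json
[{"level_m": 1860, "flooded_pct": 12, "islands": 0, "dry_hollows": 0}, {"level_m": 1880, "flooded_pct": 24, "islands": 0, "dry_hollows": 0}, {"level_m": 1940, "flooded_pct": 91, "islands": 0, "dry_hollows": 0}]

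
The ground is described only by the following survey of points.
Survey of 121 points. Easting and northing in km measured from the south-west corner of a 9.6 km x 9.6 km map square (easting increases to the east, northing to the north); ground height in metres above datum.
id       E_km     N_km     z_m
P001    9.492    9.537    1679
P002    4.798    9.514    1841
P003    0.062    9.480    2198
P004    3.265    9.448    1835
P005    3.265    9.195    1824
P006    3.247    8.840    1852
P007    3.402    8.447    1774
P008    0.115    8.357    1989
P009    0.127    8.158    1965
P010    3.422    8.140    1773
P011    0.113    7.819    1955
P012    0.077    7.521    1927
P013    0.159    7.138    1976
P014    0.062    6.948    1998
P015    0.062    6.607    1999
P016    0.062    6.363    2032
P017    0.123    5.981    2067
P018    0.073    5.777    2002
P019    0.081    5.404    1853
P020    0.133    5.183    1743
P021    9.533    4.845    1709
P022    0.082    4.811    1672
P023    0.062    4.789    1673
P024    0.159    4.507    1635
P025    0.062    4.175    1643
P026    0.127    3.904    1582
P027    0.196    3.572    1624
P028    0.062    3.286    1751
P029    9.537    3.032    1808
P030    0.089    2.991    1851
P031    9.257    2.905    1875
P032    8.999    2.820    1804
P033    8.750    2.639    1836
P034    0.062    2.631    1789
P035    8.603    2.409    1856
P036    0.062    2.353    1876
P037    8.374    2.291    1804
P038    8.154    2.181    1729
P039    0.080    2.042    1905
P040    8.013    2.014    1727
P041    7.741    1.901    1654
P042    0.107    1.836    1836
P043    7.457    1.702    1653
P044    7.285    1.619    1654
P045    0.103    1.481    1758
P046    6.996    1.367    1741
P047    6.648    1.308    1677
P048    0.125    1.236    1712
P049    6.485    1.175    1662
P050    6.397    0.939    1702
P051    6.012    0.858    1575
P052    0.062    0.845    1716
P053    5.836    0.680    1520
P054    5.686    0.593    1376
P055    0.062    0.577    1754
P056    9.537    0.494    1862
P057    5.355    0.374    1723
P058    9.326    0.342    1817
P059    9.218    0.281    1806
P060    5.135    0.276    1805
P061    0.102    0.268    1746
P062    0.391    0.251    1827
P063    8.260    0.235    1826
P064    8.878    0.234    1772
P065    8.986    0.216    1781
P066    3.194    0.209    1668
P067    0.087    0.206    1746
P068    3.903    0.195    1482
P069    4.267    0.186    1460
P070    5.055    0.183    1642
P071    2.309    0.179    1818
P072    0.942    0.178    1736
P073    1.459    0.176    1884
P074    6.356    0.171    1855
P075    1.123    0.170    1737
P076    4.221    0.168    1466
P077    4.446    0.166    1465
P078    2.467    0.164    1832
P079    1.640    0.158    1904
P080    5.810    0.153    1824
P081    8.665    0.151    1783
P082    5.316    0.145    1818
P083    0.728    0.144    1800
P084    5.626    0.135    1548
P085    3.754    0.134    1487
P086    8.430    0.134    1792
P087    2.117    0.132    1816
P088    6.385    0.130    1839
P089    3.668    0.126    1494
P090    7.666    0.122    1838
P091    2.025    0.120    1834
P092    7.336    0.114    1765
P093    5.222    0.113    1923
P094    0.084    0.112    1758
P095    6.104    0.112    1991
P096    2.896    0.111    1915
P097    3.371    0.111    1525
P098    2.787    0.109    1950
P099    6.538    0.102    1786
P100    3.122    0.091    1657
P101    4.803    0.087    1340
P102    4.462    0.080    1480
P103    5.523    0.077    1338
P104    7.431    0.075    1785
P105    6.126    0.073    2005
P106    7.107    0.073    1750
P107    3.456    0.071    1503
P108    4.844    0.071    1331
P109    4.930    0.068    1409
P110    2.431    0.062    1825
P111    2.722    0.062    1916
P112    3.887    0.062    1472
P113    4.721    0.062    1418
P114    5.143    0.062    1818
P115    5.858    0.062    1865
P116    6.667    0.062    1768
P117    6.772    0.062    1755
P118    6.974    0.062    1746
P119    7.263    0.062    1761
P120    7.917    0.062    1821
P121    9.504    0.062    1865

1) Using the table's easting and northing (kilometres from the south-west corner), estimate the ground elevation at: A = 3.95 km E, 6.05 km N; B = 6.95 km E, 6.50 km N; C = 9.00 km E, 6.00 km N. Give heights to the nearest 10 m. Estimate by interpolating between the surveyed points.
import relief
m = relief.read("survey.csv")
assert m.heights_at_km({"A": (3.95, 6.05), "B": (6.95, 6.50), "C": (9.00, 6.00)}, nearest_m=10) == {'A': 1820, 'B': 1980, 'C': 1750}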